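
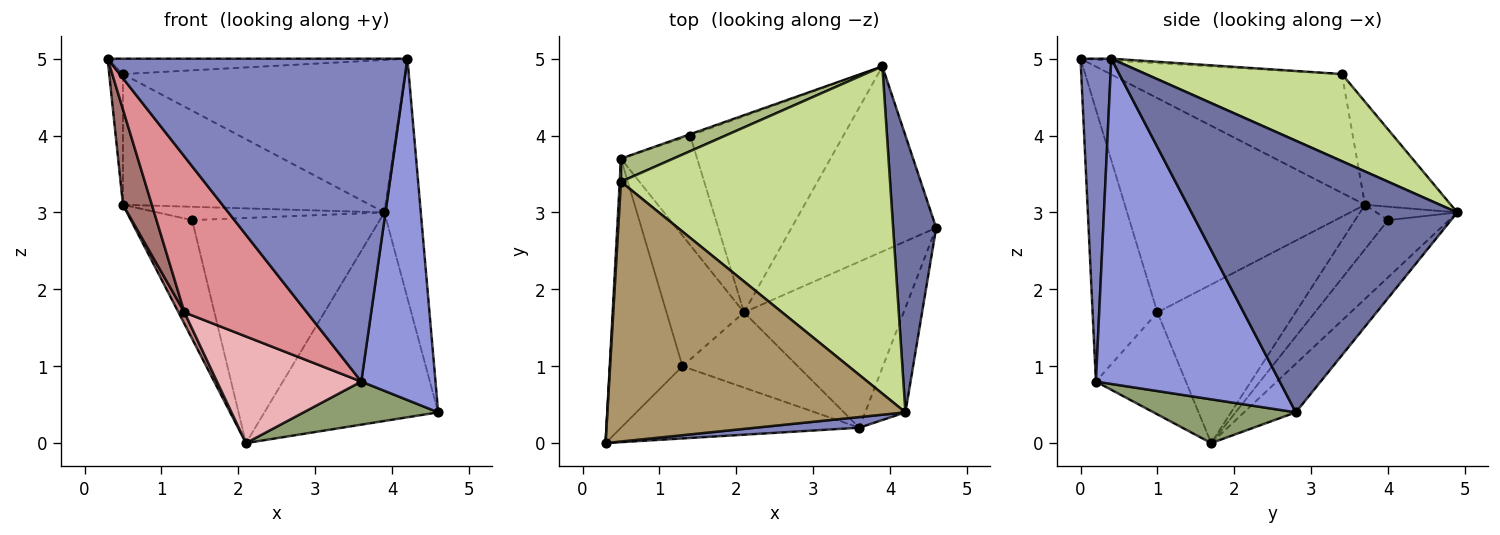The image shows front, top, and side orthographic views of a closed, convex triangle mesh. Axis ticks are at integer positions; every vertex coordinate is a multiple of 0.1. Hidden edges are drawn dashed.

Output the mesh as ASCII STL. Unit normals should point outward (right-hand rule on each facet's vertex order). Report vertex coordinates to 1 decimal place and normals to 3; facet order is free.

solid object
 facet normal 0.979 0.134 0.155
  outer loop
   vertex 4.2 0.4 5.0
   vertex 4.6 2.8 0.4
   vertex 3.9 4.9 3.0
  endloop
 endfacet
 facet normal 0.102 -0.994 0.033
  outer loop
   vertex 3.6 0.2 0.8
   vertex 4.2 0.4 5.0
   vertex 0.3 0.0 5.0
  endloop
 endfacet
 facet normal 0.921 -0.372 -0.114
  outer loop
   vertex 3.6 0.2 0.8
   vertex 4.6 2.8 0.4
   vertex 4.2 0.4 5.0
  endloop
 endfacet
 facet normal -0.217 0.730 -0.648
  outer loop
   vertex 2.1 1.7 0.0
   vertex 3.9 4.9 3.0
   vertex 4.6 2.8 0.4
  endloop
 endfacet
 facet normal 0.256 -0.243 -0.936
  outer loop
   vertex 2.1 1.7 0.0
   vertex 4.6 2.8 0.4
   vertex 3.6 0.2 0.8
  endloop
 endfacet
 facet normal -0.324 0.932 0.164
  outer loop
   vertex 0.5 3.4 4.8
   vertex 3.9 4.9 3.0
   vertex 0.5 3.7 3.1
  endloop
 endfacet
 facet normal 0.282 0.405 0.870
  outer loop
   vertex 0.5 3.4 4.8
   vertex 4.2 0.4 5.0
   vertex 3.9 4.9 3.0
  endloop
 endfacet
 facet normal -0.998 0.059 0.010
  outer loop
   vertex 0.5 3.4 4.8
   vertex 0.5 3.7 3.1
   vertex 0.3 0.0 5.0
  endloop
 endfacet
 facet normal -0.006 0.059 0.998
  outer loop
   vertex 0.5 3.4 4.8
   vertex 0.3 0.0 5.0
   vertex 4.2 0.4 5.0
  endloop
 endfacet
 facet normal -0.334 0.938 -0.095
  outer loop
   vertex 1.4 4.0 2.9
   vertex 0.5 3.7 3.1
   vertex 3.9 4.9 3.0
  endloop
 endfacet
 facet normal -0.238 0.732 -0.638
  outer loop
   vertex 1.4 4.0 2.9
   vertex 3.9 4.9 3.0
   vertex 2.1 1.7 0.0
  endloop
 endfacet
 facet normal -0.368 0.683 -0.631
  outer loop
   vertex 1.4 4.0 2.9
   vertex 2.1 1.7 0.0
   vertex 0.5 3.7 3.1
  endloop
 endfacet
 facet normal -0.941 -0.113 -0.319
  outer loop
   vertex 1.3 1.0 1.7
   vertex 0.3 0.0 5.0
   vertex 0.5 3.7 3.1
  endloop
 endfacet
 facet normal -0.898 -0.039 -0.438
  outer loop
   vertex 1.3 1.0 1.7
   vertex 0.5 3.7 3.1
   vertex 2.1 1.7 0.0
  endloop
 endfacet
 facet normal -0.433 -0.818 -0.379
  outer loop
   vertex 1.3 1.0 1.7
   vertex 3.6 0.2 0.8
   vertex 0.3 0.0 5.0
  endloop
 endfacet
 facet normal -0.454 -0.728 -0.514
  outer loop
   vertex 1.3 1.0 1.7
   vertex 2.1 1.7 0.0
   vertex 3.6 0.2 0.8
  endloop
 endfacet
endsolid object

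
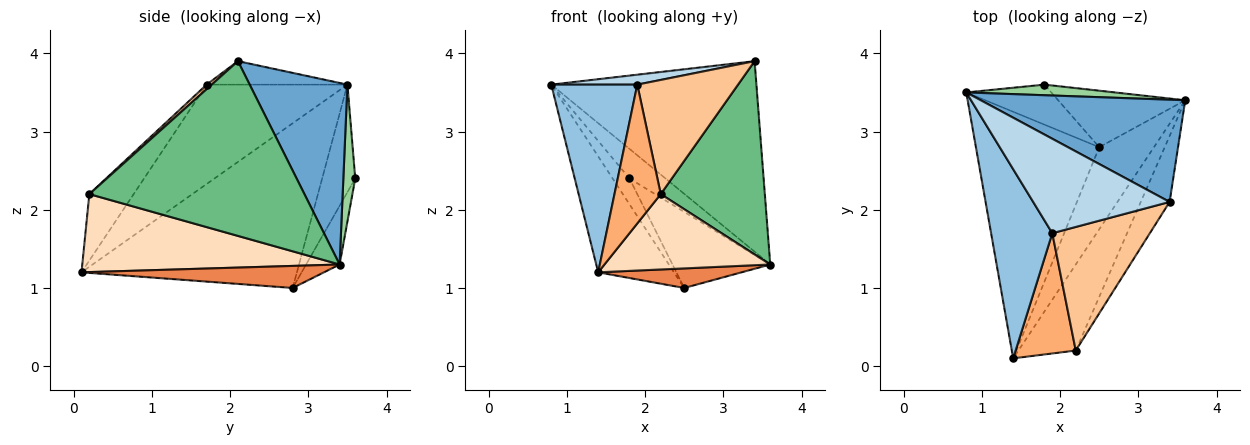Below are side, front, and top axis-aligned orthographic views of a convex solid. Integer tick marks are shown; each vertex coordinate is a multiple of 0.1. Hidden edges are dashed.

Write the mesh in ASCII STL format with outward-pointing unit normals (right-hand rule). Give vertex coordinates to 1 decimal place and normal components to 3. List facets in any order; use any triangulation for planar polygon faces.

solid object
 facet normal 0.387 0.812 0.436
  outer loop
   vertex 3.4 2.1 3.9
   vertex 3.6 3.4 1.3
   vertex 0.8 3.5 3.6
  endloop
 endfacet
 facet normal -0.755 -0.462 0.465
  outer loop
   vertex 1.9 1.7 3.6
   vertex 0.8 3.5 3.6
   vertex 1.4 0.1 1.2
  endloop
 endfacet
 facet normal -0.169 -0.103 0.980
  outer loop
   vertex 1.9 1.7 3.6
   vertex 3.4 2.1 3.9
   vertex 0.8 3.5 3.6
  endloop
 endfacet
 facet normal -0.771 0.271 -0.577
  outer loop
   vertex 2.5 2.8 1.0
   vertex 1.4 0.1 1.2
   vertex 0.8 3.5 3.6
  endloop
 endfacet
 facet normal 0.365 -0.216 -0.906
  outer loop
   vertex 2.5 2.8 1.0
   vertex 3.6 3.4 1.3
   vertex 1.4 0.1 1.2
  endloop
 endfacet
 facet normal -0.586 -0.612 0.530
  outer loop
   vertex 2.2 0.2 2.2
   vertex 1.9 1.7 3.6
   vertex 1.4 0.1 1.2
  endloop
 endfacet
 facet normal 0.034 -0.678 0.734
  outer loop
   vertex 2.2 0.2 2.2
   vertex 3.4 2.1 3.9
   vertex 1.9 1.7 3.6
  endloop
 endfacet
 facet normal 0.715 -0.461 -0.526
  outer loop
   vertex 2.2 0.2 2.2
   vertex 1.4 0.1 1.2
   vertex 3.6 3.4 1.3
  endloop
 endfacet
 facet normal 0.890 -0.431 -0.147
  outer loop
   vertex 2.2 0.2 2.2
   vertex 3.6 3.4 1.3
   vertex 3.4 2.1 3.9
  endloop
 endfacet
 facet normal 0.297 0.899 0.322
  outer loop
   vertex 1.8 3.6 2.4
   vertex 0.8 3.5 3.6
   vertex 3.6 3.4 1.3
  endloop
 endfacet
 facet normal -0.728 0.371 -0.576
  outer loop
   vertex 1.8 3.6 2.4
   vertex 2.5 2.8 1.0
   vertex 0.8 3.5 3.6
  endloop
 endfacet
 facet normal -0.265 0.774 -0.575
  outer loop
   vertex 1.8 3.6 2.4
   vertex 3.6 3.4 1.3
   vertex 2.5 2.8 1.0
  endloop
 endfacet
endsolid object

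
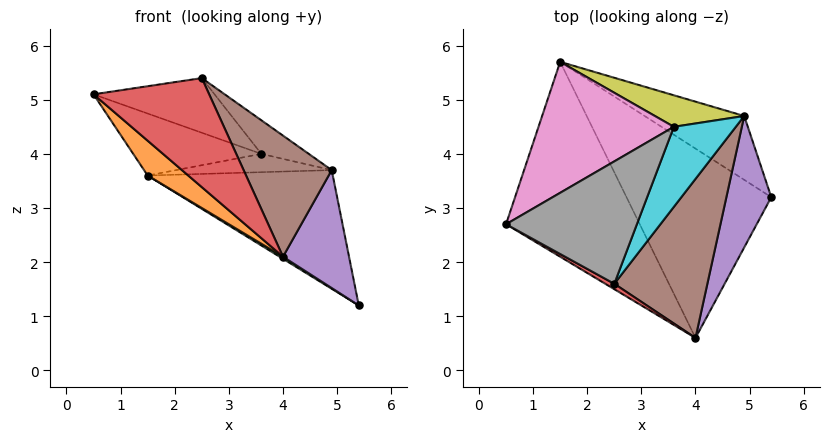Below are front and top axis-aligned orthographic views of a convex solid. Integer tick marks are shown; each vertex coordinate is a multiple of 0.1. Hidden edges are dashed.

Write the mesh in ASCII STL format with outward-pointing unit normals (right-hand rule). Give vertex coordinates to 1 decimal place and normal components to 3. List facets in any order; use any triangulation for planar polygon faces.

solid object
 facet normal 0.263 0.850 -0.457
  outer loop
   vertex 4.9 4.7 3.7
   vertex 5.4 3.2 1.2
   vertex 1.5 5.7 3.6
  endloop
 endfacet
 facet normal -0.688 -0.127 -0.714
  outer loop
   vertex 4.0 0.6 2.1
   vertex 0.5 2.7 5.1
   vertex 1.5 5.7 3.6
  endloop
 endfacet
 facet normal -0.528 -0.009 -0.849
  outer loop
   vertex 4.0 0.6 2.1
   vertex 1.5 5.7 3.6
   vertex 5.4 3.2 1.2
  endloop
 endfacet
 facet normal -0.486 -0.873 0.043
  outer loop
   vertex 4.0 0.6 2.1
   vertex 2.5 1.6 5.4
   vertex 0.5 2.7 5.1
  endloop
 endfacet
 facet normal 0.864 -0.336 0.374
  outer loop
   vertex 4.0 0.6 2.1
   vertex 5.4 3.2 1.2
   vertex 4.9 4.7 3.7
  endloop
 endfacet
 facet normal 0.803 -0.361 0.474
  outer loop
   vertex 4.0 0.6 2.1
   vertex 4.9 4.7 3.7
   vertex 2.5 1.6 5.4
  endloop
 endfacet
 facet normal 0.072 0.427 0.902
  outer loop
   vertex 3.6 4.5 4.0
   vertex 1.5 5.7 3.6
   vertex 0.5 2.7 5.1
  endloop
 endfacet
 facet normal 0.087 0.406 0.910
  outer loop
   vertex 3.6 4.5 4.0
   vertex 0.5 2.7 5.1
   vertex 2.5 1.6 5.4
  endloop
 endfacet
 facet normal 0.121 0.499 0.858
  outer loop
   vertex 3.6 4.5 4.0
   vertex 4.9 4.7 3.7
   vertex 1.5 5.7 3.6
  endloop
 endfacet
 facet normal 0.151 0.383 0.911
  outer loop
   vertex 3.6 4.5 4.0
   vertex 2.5 1.6 5.4
   vertex 4.9 4.7 3.7
  endloop
 endfacet
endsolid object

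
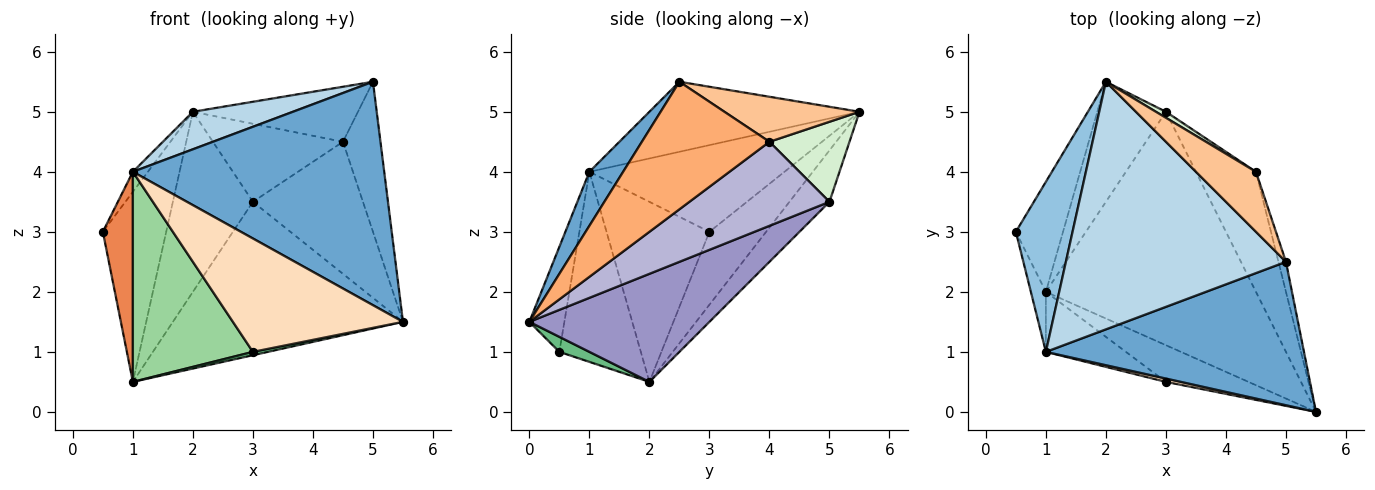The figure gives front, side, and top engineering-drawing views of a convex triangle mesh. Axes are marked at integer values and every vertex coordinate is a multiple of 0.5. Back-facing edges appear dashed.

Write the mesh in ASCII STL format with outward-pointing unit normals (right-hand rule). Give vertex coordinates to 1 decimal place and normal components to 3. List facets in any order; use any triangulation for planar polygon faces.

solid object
 facet normal 0.112 -0.836 0.537
  outer loop
   vertex 1.0 1.0 4.0
   vertex 5.5 0.0 1.5
   vertex 5.0 2.5 5.5
  endloop
 endfacet
 facet normal -0.835 0.064 0.546
  outer loop
   vertex 1.0 1.0 4.0
   vertex 2.0 5.5 5.0
   vertex 0.5 3.0 3.0
  endloop
 endfacet
 facet normal -0.300 -0.143 0.943
  outer loop
   vertex 1.0 1.0 4.0
   vertex 5.0 2.5 5.5
   vertex 2.0 5.5 5.0
  endloop
 endfacet
 facet normal -0.612 0.684 -0.396
  outer loop
   vertex 1.0 2.0 0.5
   vertex 0.5 3.0 3.0
   vertex 2.0 5.5 5.0
  endloop
 endfacet
 facet normal -0.957 -0.279 -0.080
  outer loop
   vertex 1.0 2.0 0.5
   vertex 1.0 1.0 4.0
   vertex 0.5 3.0 3.0
  endloop
 endfacet
 facet normal 0.958 0.282 -0.056
  outer loop
   vertex 4.5 4.0 4.5
   vertex 5.0 2.5 5.5
   vertex 5.5 0.0 1.5
  endloop
 endfacet
 facet normal 0.484 0.591 0.645
  outer loop
   vertex 4.5 4.0 4.5
   vertex 2.0 5.5 5.0
   vertex 5.0 2.5 5.5
  endloop
 endfacet
 facet normal -0.202 -0.979 0.029
  outer loop
   vertex 3.0 0.5 1.0
   vertex 5.5 0.0 1.5
   vertex 1.0 1.0 4.0
  endloop
 endfacet
 facet normal 0.178 -0.089 -0.980
  outer loop
   vertex 3.0 0.5 1.0
   vertex 1.0 2.0 0.5
   vertex 5.5 0.0 1.5
  endloop
 endfacet
 facet normal -0.546 -0.805 -0.230
  outer loop
   vertex 3.0 0.5 1.0
   vertex 1.0 1.0 4.0
   vertex 1.0 2.0 0.5
  endloop
 endfacet
 facet normal -0.384 0.768 -0.512
  outer loop
   vertex 3.0 5.0 3.5
   vertex 1.0 2.0 0.5
   vertex 2.0 5.5 5.0
  endloop
 endfacet
 facet normal 0.523 0.850 0.065
  outer loop
   vertex 3.0 5.0 3.5
   vertex 2.0 5.5 5.0
   vertex 4.5 4.0 4.5
  endloop
 endfacet
 facet normal 0.395 0.505 -0.768
  outer loop
   vertex 3.0 5.0 3.5
   vertex 5.5 0.0 1.5
   vertex 1.0 2.0 0.5
  endloop
 endfacet
 facet normal 0.686 0.539 -0.490
  outer loop
   vertex 3.0 5.0 3.5
   vertex 4.5 4.0 4.5
   vertex 5.5 0.0 1.5
  endloop
 endfacet
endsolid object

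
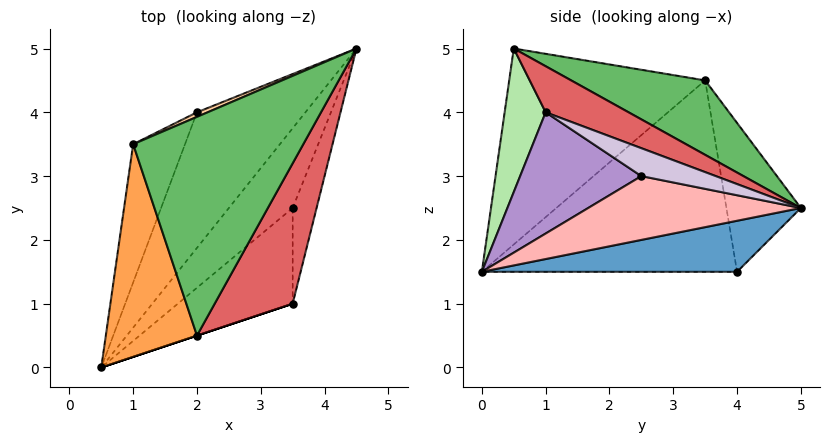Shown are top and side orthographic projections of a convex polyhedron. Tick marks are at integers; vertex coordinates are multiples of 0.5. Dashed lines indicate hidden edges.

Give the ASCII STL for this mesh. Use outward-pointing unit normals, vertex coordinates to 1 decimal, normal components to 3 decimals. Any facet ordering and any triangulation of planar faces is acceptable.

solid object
 facet normal 0.420 -0.158 -0.894
  outer loop
   vertex 2.0 4.0 1.5
   vertex 4.5 5.0 2.5
   vertex 0.5 0.0 1.5
  endloop
 endfacet
 facet normal -0.908 0.340 -0.246
  outer loop
   vertex 1.0 3.5 4.5
   vertex 2.0 4.0 1.5
   vertex 0.5 0.0 1.5
  endloop
 endfacet
 facet normal -0.883 -0.226 0.411
  outer loop
   vertex 1.0 3.5 4.5
   vertex 0.5 0.0 1.5
   vertex 2.0 0.5 5.0
  endloop
 endfacet
 facet normal -0.381 0.924 0.027
  outer loop
   vertex 1.0 3.5 4.5
   vertex 4.5 5.0 2.5
   vertex 2.0 4.0 1.5
  endloop
 endfacet
 facet normal 0.385 0.275 0.881
  outer loop
   vertex 1.0 3.5 4.5
   vertex 2.0 0.5 5.0
   vertex 4.5 5.0 2.5
  endloop
 endfacet
 facet normal 0.316 -0.949 0.000
  outer loop
   vertex 3.5 1.0 4.0
   vertex 2.0 0.5 5.0
   vertex 0.5 0.0 1.5
  endloop
 endfacet
 facet normal 0.499 0.192 0.845
  outer loop
   vertex 3.5 1.0 4.0
   vertex 4.5 5.0 2.5
   vertex 2.0 0.5 5.0
  endloop
 endfacet
 facet normal 0.651 -0.391 -0.651
  outer loop
   vertex 3.5 2.5 3.0
   vertex 0.5 0.0 1.5
   vertex 4.5 5.0 2.5
  endloop
 endfacet
 facet normal 0.660 -0.417 -0.625
  outer loop
   vertex 3.5 2.5 3.0
   vertex 3.5 1.0 4.0
   vertex 0.5 0.0 1.5
  endloop
 endfacet
 facet normal 0.697 -0.398 -0.597
  outer loop
   vertex 3.5 2.5 3.0
   vertex 4.5 5.0 2.5
   vertex 3.5 1.0 4.0
  endloop
 endfacet
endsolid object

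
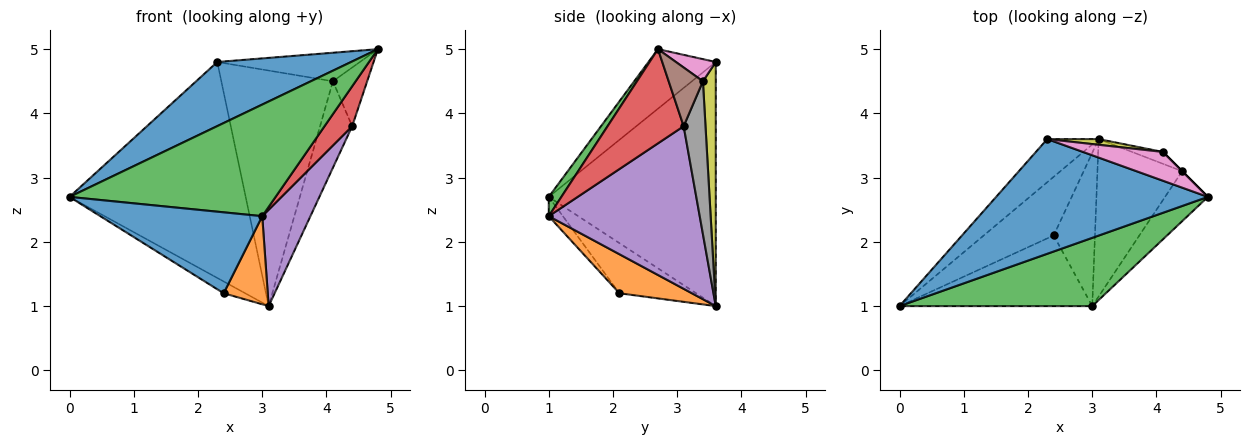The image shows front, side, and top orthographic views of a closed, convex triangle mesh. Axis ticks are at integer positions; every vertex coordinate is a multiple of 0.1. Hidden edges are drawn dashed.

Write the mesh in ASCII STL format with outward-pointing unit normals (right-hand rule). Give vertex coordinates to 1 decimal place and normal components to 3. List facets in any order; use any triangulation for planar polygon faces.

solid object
 facet normal -0.238 -0.474 0.848
  outer loop
   vertex 2.3 3.6 4.8
   vertex 0.0 1.0 2.7
   vertex 4.8 2.7 5.0
  endloop
 endfacet
 facet normal -0.681 0.718 -0.143
  outer loop
   vertex 2.3 3.6 4.8
   vertex 3.1 3.6 1.0
   vertex 0.0 1.0 2.7
  endloop
 endfacet
 facet normal 0.052 -0.852 0.521
  outer loop
   vertex 3.0 1.0 2.4
   vertex 4.8 2.7 5.0
   vertex 0.0 1.0 2.7
  endloop
 endfacet
 facet normal 0.864 -0.314 -0.393
  outer loop
   vertex 3.0 1.0 2.4
   vertex 4.4 3.1 3.8
   vertex 4.8 2.7 5.0
  endloop
 endfacet
 facet normal 0.853 -0.272 -0.445
  outer loop
   vertex 3.0 1.0 2.4
   vertex 3.1 3.6 1.0
   vertex 4.4 3.1 3.8
  endloop
 endfacet
 facet normal 0.707 0.707 0.000
  outer loop
   vertex 4.1 3.4 4.5
   vertex 4.8 2.7 5.0
   vertex 4.4 3.1 3.8
  endloop
 endfacet
 facet normal 0.193 0.691 0.697
  outer loop
   vertex 4.1 3.4 4.5
   vertex 2.3 3.6 4.8
   vertex 4.8 2.7 5.0
  endloop
 endfacet
 facet normal 0.559 0.822 -0.113
  outer loop
   vertex 4.1 3.4 4.5
   vertex 4.4 3.1 3.8
   vertex 3.1 3.6 1.0
  endloop
 endfacet
 facet normal 0.114 0.993 0.024
  outer loop
   vertex 4.1 3.4 4.5
   vertex 3.1 3.6 1.0
   vertex 2.3 3.6 4.8
  endloop
 endfacet
 facet normal -0.575 0.162 -0.802
  outer loop
   vertex 2.4 2.1 1.2
   vertex 0.0 1.0 2.7
   vertex 3.1 3.6 1.0
  endloop
 endfacet
 facet normal -0.066 -0.752 -0.656
  outer loop
   vertex 2.4 2.1 1.2
   vertex 3.0 1.0 2.4
   vertex 0.0 1.0 2.7
  endloop
 endfacet
 facet normal 0.634 -0.385 -0.670
  outer loop
   vertex 2.4 2.1 1.2
   vertex 3.1 3.6 1.0
   vertex 3.0 1.0 2.4
  endloop
 endfacet
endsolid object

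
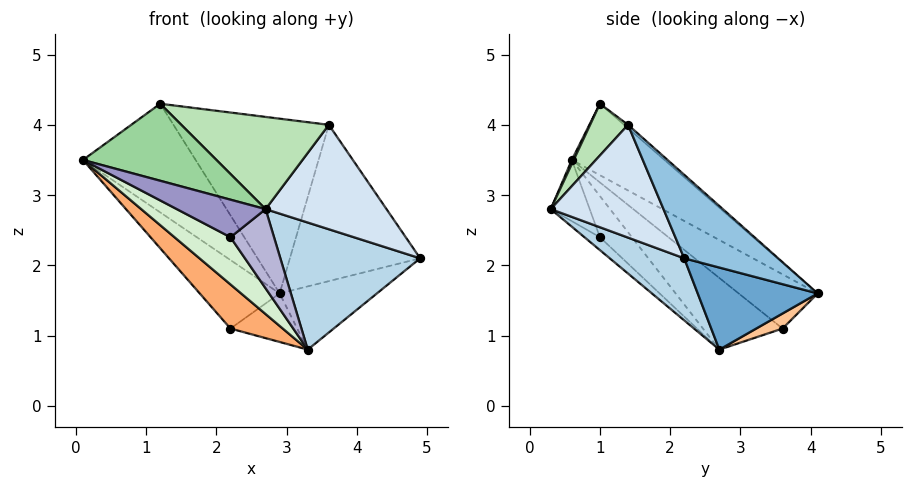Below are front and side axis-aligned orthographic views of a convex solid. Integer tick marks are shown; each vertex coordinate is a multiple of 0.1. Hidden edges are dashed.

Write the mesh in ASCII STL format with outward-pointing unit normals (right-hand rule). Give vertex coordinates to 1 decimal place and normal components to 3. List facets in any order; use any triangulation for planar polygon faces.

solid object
 facet normal 0.632 0.513 -0.581
  outer loop
   vertex 3.3 2.7 0.8
   vertex 2.9 4.1 1.6
   vertex 4.9 2.2 2.1
  endloop
 endfacet
 facet normal 0.470 0.651 0.596
  outer loop
   vertex 3.6 1.4 4.0
   vertex 4.9 2.2 2.1
   vertex 2.9 4.1 1.6
  endloop
 endfacet
 facet normal 0.346 -0.650 -0.676
  outer loop
   vertex 2.7 0.3 2.8
   vertex 3.3 2.7 0.8
   vertex 4.9 2.2 2.1
  endloop
 endfacet
 facet normal 0.674 -0.722 0.157
  outer loop
   vertex 2.7 0.3 2.8
   vertex 4.9 2.2 2.1
   vertex 3.6 1.4 4.0
  endloop
 endfacet
 facet normal -0.678 0.686 0.264
  outer loop
   vertex 2.2 3.6 1.1
   vertex 0.1 0.6 3.5
   vertex 2.9 4.1 1.6
  endloop
 endfacet
 facet normal -0.482 -0.316 -0.817
  outer loop
   vertex 2.2 3.6 1.1
   vertex 3.3 2.7 0.8
   vertex 0.1 0.6 3.5
  endloop
 endfacet
 facet normal 0.209 0.530 -0.822
  outer loop
   vertex 2.2 3.6 1.1
   vertex 2.9 4.1 1.6
   vertex 3.3 2.7 0.8
  endloop
 endfacet
 facet normal -0.571 0.694 0.438
  outer loop
   vertex 1.2 1.0 4.3
   vertex 2.9 4.1 1.6
   vertex 0.1 0.6 3.5
  endloop
 endfacet
 facet normal -0.017 0.662 0.749
  outer loop
   vertex 1.2 1.0 4.3
   vertex 3.6 1.4 4.0
   vertex 2.9 4.1 1.6
  endloop
 endfacet
 facet normal 0.013 -0.901 0.433
  outer loop
   vertex 1.2 1.0 4.3
   vertex 0.1 0.6 3.5
   vertex 2.7 0.3 2.8
  endloop
 endfacet
 facet normal 0.204 -0.793 0.574
  outer loop
   vertex 1.2 1.0 4.3
   vertex 2.7 0.3 2.8
   vertex 3.6 1.4 4.0
  endloop
 endfacet
 facet normal -0.308 -0.539 -0.784
  outer loop
   vertex 2.2 1.0 2.4
   vertex 0.1 0.6 3.5
   vertex 3.3 2.7 0.8
  endloop
 endfacet
 facet normal -0.270 -0.616 -0.740
  outer loop
   vertex 2.2 1.0 2.4
   vertex 2.7 0.3 2.8
   vertex 0.1 0.6 3.5
  endloop
 endfacet
 facet normal -0.211 -0.594 -0.776
  outer loop
   vertex 2.2 1.0 2.4
   vertex 3.3 2.7 0.8
   vertex 2.7 0.3 2.8
  endloop
 endfacet
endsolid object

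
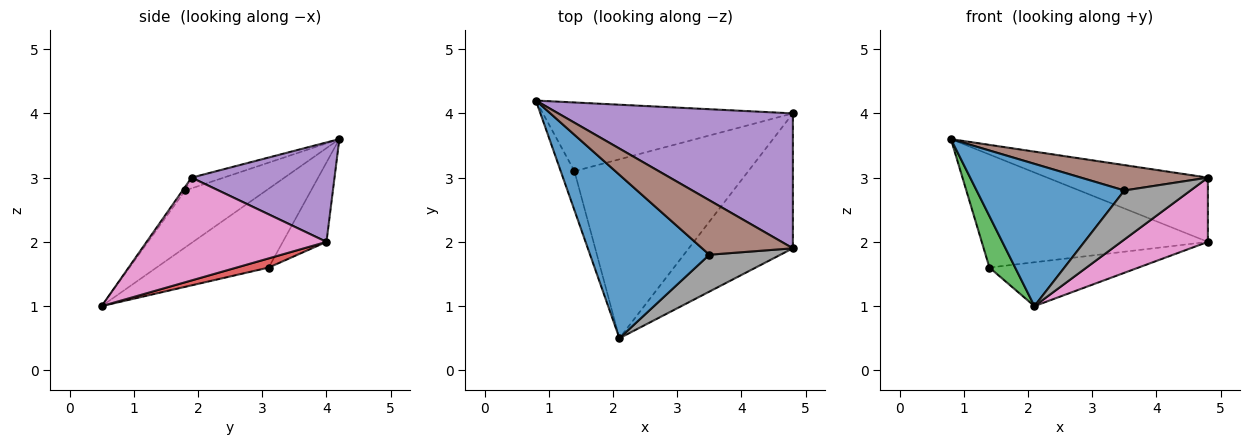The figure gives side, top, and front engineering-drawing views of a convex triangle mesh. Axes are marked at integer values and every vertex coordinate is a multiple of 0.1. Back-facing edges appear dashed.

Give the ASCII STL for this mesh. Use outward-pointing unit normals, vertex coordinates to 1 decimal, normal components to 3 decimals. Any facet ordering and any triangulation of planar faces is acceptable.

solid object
 facet normal -0.339 -0.618 0.710
  outer loop
   vertex 3.5 1.8 2.8
   vertex 0.8 4.2 3.6
   vertex 2.1 0.5 1.0
  endloop
 endfacet
 facet normal -0.163 0.843 -0.513
  outer loop
   vertex 1.4 3.1 1.6
   vertex 0.8 4.2 3.6
   vertex 4.8 4.0 2.0
  endloop
 endfacet
 facet normal -0.961 -0.220 -0.167
  outer loop
   vertex 1.4 3.1 1.6
   vertex 2.1 0.5 1.0
   vertex 0.8 4.2 3.6
  endloop
 endfacet
 facet normal 0.051 0.238 -0.970
  outer loop
   vertex 1.4 3.1 1.6
   vertex 4.8 4.0 2.0
   vertex 2.1 0.5 1.0
  endloop
 endfacet
 facet normal 0.357 0.402 0.843
  outer loop
   vertex 4.8 1.9 3.0
   vertex 4.8 4.0 2.0
   vertex 0.8 4.2 3.6
  endloop
 endfacet
 facet normal -0.106 -0.420 0.901
  outer loop
   vertex 4.8 1.9 3.0
   vertex 0.8 4.2 3.6
   vertex 3.5 1.8 2.8
  endloop
 endfacet
 facet normal 0.666 -0.321 -0.674
  outer loop
   vertex 4.8 1.9 3.0
   vertex 2.1 0.5 1.0
   vertex 4.8 4.0 2.0
  endloop
 endfacet
 facet normal -0.031 -0.799 0.601
  outer loop
   vertex 4.8 1.9 3.0
   vertex 3.5 1.8 2.8
   vertex 2.1 0.5 1.0
  endloop
 endfacet
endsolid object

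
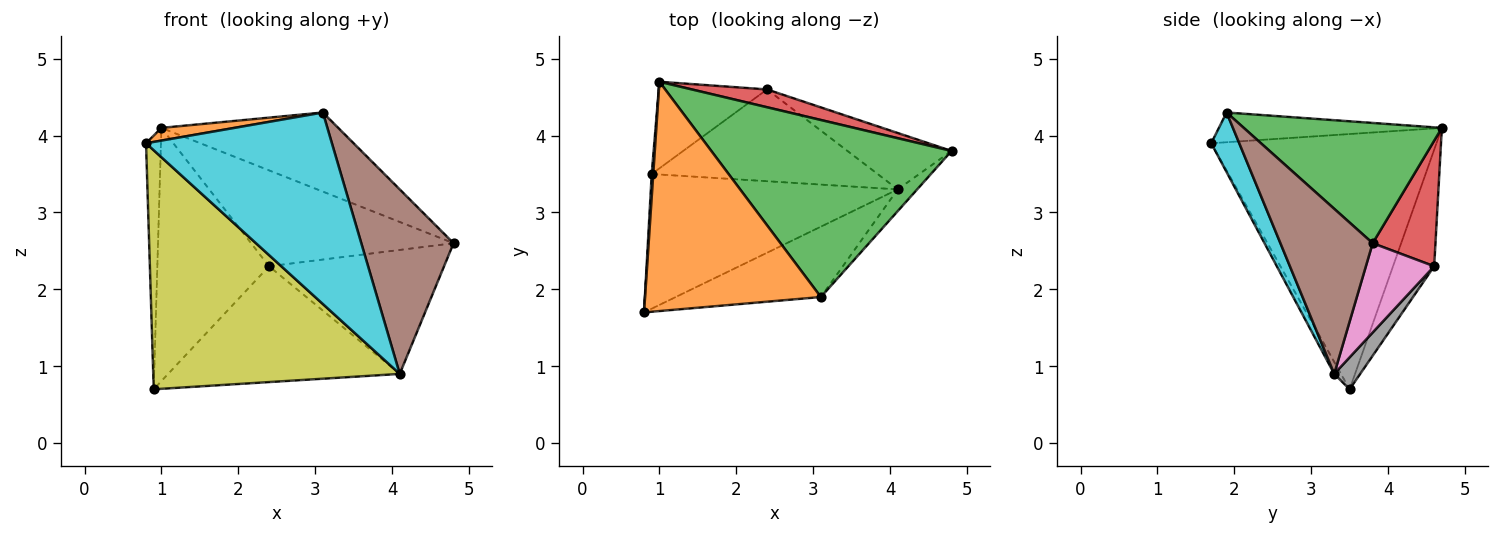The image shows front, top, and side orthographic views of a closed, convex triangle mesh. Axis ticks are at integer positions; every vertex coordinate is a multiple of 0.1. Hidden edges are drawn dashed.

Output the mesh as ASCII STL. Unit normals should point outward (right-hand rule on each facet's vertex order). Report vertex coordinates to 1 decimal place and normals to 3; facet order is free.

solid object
 facet normal -0.998 0.066 0.006
  outer loop
   vertex 0.9 3.5 0.7
   vertex 0.8 1.7 3.9
   vertex 1.0 4.7 4.1
  endloop
 endfacet
 facet normal -0.166 -0.055 0.985
  outer loop
   vertex 3.1 1.9 4.3
   vertex 1.0 4.7 4.1
   vertex 0.8 1.7 3.9
  endloop
 endfacet
 facet normal 0.416 0.371 0.830
  outer loop
   vertex 3.1 1.9 4.3
   vertex 4.8 3.8 2.6
   vertex 1.0 4.7 4.1
  endloop
 endfacet
 facet normal 0.292 0.940 0.175
  outer loop
   vertex 2.4 4.6 2.3
   vertex 1.0 4.7 4.1
   vertex 4.8 3.8 2.6
  endloop
 endfacet
 facet normal -0.329 0.893 -0.306
  outer loop
   vertex 2.4 4.6 2.3
   vertex 0.9 3.5 0.7
   vertex 1.0 4.7 4.1
  endloop
 endfacet
 facet normal 0.705 -0.705 -0.083
  outer loop
   vertex 4.1 3.3 0.9
   vertex 4.8 3.8 2.6
   vertex 3.1 1.9 4.3
  endloop
 endfacet
 facet normal 0.335 0.858 -0.390
  outer loop
   vertex 4.1 3.3 0.9
   vertex 2.4 4.6 2.3
   vertex 4.8 3.8 2.6
  endloop
 endfacet
 facet normal 0.087 0.781 -0.619
  outer loop
   vertex 4.1 3.3 0.9
   vertex 0.9 3.5 0.7
   vertex 2.4 4.6 2.3
  endloop
 endfacet
 facet normal -0.024 -0.871 -0.491
  outer loop
   vertex 4.1 3.3 0.9
   vertex 0.8 1.7 3.9
   vertex 0.9 3.5 0.7
  endloop
 endfacet
 facet normal 0.140 -0.929 -0.341
  outer loop
   vertex 4.1 3.3 0.9
   vertex 3.1 1.9 4.3
   vertex 0.8 1.7 3.9
  endloop
 endfacet
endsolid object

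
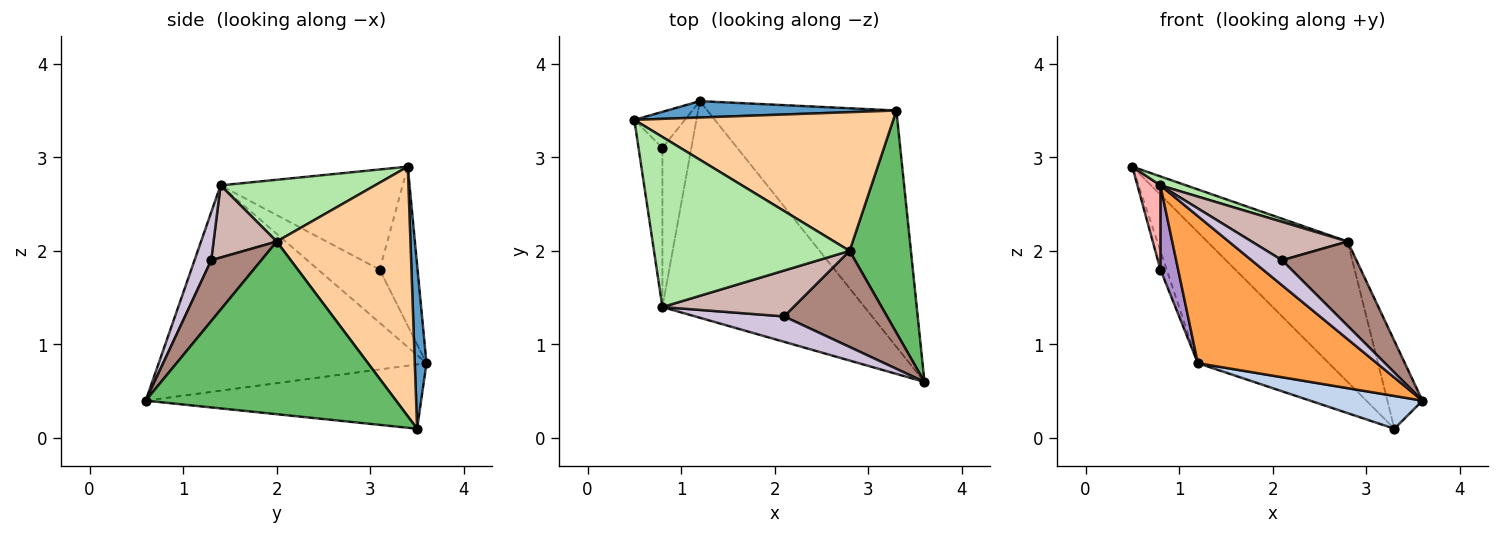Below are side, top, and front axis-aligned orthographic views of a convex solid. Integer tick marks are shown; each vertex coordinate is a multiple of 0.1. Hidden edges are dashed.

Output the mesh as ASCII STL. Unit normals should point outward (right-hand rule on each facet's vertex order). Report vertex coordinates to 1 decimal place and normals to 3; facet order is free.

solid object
 facet normal 0.088 0.988 0.124
  outer loop
   vertex 1.2 3.6 0.8
   vertex 0.5 3.4 2.9
   vertex 3.3 3.5 0.1
  endloop
 endfacet
 facet normal -0.319 -0.130 -0.939
  outer loop
   vertex 1.2 3.6 0.8
   vertex 3.3 3.5 0.1
   vertex 3.6 0.6 0.4
  endloop
 endfacet
 facet normal -0.643 -0.430 -0.633
  outer loop
   vertex 0.8 1.4 2.7
   vertex 1.2 3.6 0.8
   vertex 3.6 0.6 0.4
  endloop
 endfacet
 facet normal 0.561 0.589 0.582
  outer loop
   vertex 2.8 2.0 2.1
   vertex 3.3 3.5 0.1
   vertex 0.5 3.4 2.9
  endloop
 endfacet
 facet normal 0.934 0.131 0.332
  outer loop
   vertex 2.8 2.0 2.1
   vertex 3.6 0.6 0.4
   vertex 3.3 3.5 0.1
  endloop
 endfacet
 facet normal 0.301 -0.050 0.952
  outer loop
   vertex 2.8 2.0 2.1
   vertex 0.5 3.4 2.9
   vertex 0.8 1.4 2.7
  endloop
 endfacet
 facet normal -0.942 0.155 -0.299
  outer loop
   vertex 0.8 3.1 1.8
   vertex 0.5 3.4 2.9
   vertex 1.2 3.6 0.8
  endloop
 endfacet
 facet normal -0.966 -0.122 -0.230
  outer loop
   vertex 0.8 3.1 1.8
   vertex 0.8 1.4 2.7
   vertex 0.5 3.4 2.9
  endloop
 endfacet
 facet normal -0.852 -0.245 -0.463
  outer loop
   vertex 0.8 3.1 1.8
   vertex 1.2 3.6 0.8
   vertex 0.8 1.4 2.7
  endloop
 endfacet
 facet normal 0.358 -0.656 0.664
  outer loop
   vertex 2.1 1.3 1.9
   vertex 0.8 1.4 2.7
   vertex 3.6 0.6 0.4
  endloop
 endfacet
 facet normal 0.406 -0.602 0.687
  outer loop
   vertex 2.1 1.3 1.9
   vertex 3.6 0.6 0.4
   vertex 2.8 2.0 2.1
  endloop
 endfacet
 facet normal 0.389 -0.591 0.706
  outer loop
   vertex 2.1 1.3 1.9
   vertex 2.8 2.0 2.1
   vertex 0.8 1.4 2.7
  endloop
 endfacet
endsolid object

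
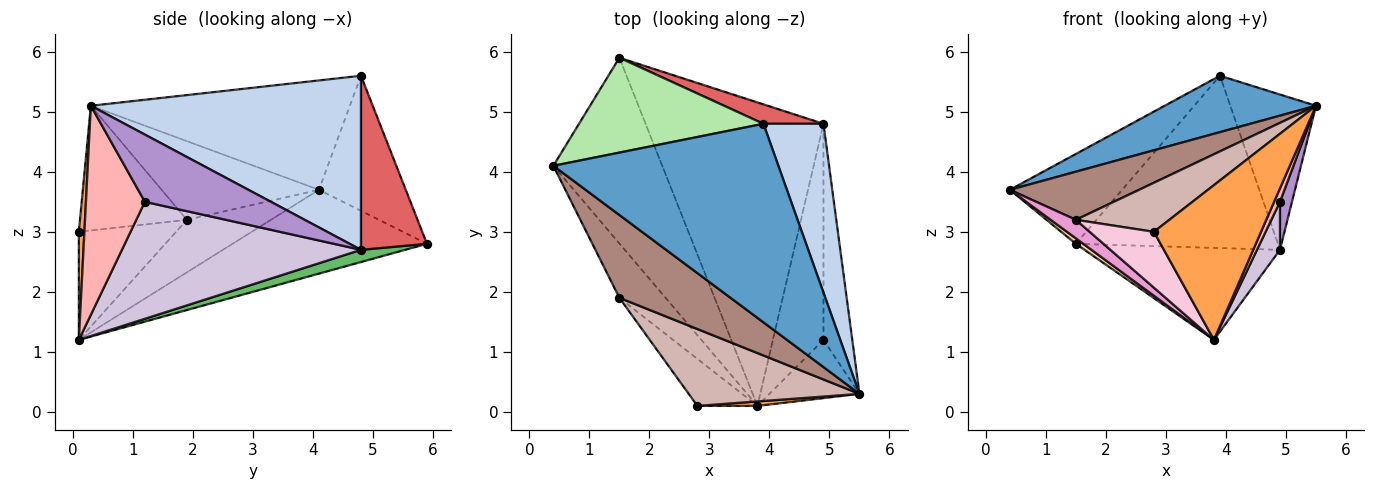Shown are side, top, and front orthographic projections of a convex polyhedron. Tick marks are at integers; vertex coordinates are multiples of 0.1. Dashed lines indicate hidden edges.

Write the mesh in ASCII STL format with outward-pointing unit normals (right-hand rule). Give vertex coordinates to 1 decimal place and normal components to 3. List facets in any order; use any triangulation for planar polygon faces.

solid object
 facet normal -0.424 -0.247 0.871
  outer loop
   vertex 3.9 4.8 5.6
   vertex 0.4 4.1 3.7
   vertex 5.5 0.3 5.1
  endloop
 endfacet
 facet normal 0.906 0.287 0.312
  outer loop
   vertex 4.9 4.8 2.7
   vertex 3.9 4.8 5.6
   vertex 5.5 0.3 5.1
  endloop
 endfacet
 facet normal 0.052 -0.998 0.029
  outer loop
   vertex 2.8 0.1 3.0
   vertex 3.8 0.1 1.2
   vertex 5.5 0.3 5.1
  endloop
 endfacet
 facet normal -0.610 -0.023 -0.792
  outer loop
   vertex 1.5 5.9 2.8
   vertex 3.8 0.1 1.2
   vertex 0.4 4.1 3.7
  endloop
 endfacet
 facet normal 0.066 0.289 -0.955
  outer loop
   vertex 1.5 5.9 2.8
   vertex 4.9 4.8 2.7
   vertex 3.8 0.1 1.2
  endloop
 endfacet
 facet normal -0.469 0.607 0.641
  outer loop
   vertex 1.5 5.9 2.8
   vertex 0.4 4.1 3.7
   vertex 3.9 4.8 5.6
  endloop
 endfacet
 facet normal 0.309 0.945 0.107
  outer loop
   vertex 1.5 5.9 2.8
   vertex 3.9 4.8 5.6
   vertex 4.9 4.8 2.7
  endloop
 endfacet
 facet normal 0.915 -0.091 -0.394
  outer loop
   vertex 4.9 1.2 3.5
   vertex 5.5 0.3 5.1
   vertex 3.8 0.1 1.2
  endloop
 endfacet
 facet normal 0.916 -0.087 -0.392
  outer loop
   vertex 4.9 1.2 3.5
   vertex 4.9 4.8 2.7
   vertex 5.5 0.3 5.1
  endloop
 endfacet
 facet normal 0.914 -0.088 -0.395
  outer loop
   vertex 4.9 1.2 3.5
   vertex 3.8 0.1 1.2
   vertex 4.9 4.8 2.7
  endloop
 endfacet
 facet normal -0.522 -0.429 0.738
  outer loop
   vertex 1.5 1.9 3.2
   vertex 5.5 0.3 5.1
   vertex 0.4 4.1 3.7
  endloop
 endfacet
 facet normal -0.524 -0.458 0.718
  outer loop
   vertex 1.5 1.9 3.2
   vertex 2.8 0.1 3.0
   vertex 5.5 0.3 5.1
  endloop
 endfacet
 facet normal -0.732 -0.220 -0.644
  outer loop
   vertex 1.5 1.9 3.2
   vertex 0.4 4.1 3.7
   vertex 3.8 0.1 1.2
  endloop
 endfacet
 facet normal -0.757 -0.500 -0.421
  outer loop
   vertex 1.5 1.9 3.2
   vertex 3.8 0.1 1.2
   vertex 2.8 0.1 3.0
  endloop
 endfacet
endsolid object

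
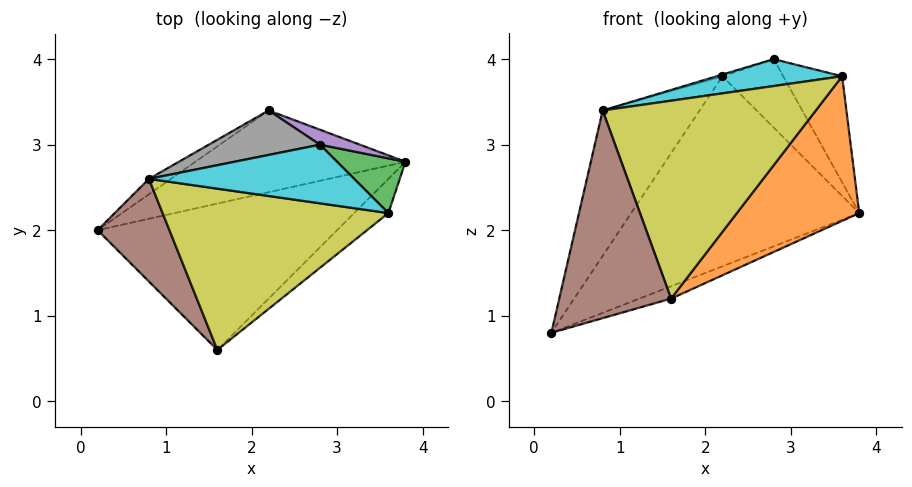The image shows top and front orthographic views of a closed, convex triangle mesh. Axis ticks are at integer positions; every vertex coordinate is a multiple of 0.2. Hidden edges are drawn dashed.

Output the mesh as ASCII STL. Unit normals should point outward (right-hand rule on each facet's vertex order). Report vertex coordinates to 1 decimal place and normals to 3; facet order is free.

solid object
 facet normal 0.346 0.079 -0.935
  outer loop
   vertex 1.6 0.6 1.2
   vertex 0.2 2.0 0.8
   vertex 3.8 2.8 2.2
  endloop
 endfacet
 facet normal 0.733 -0.662 -0.157
  outer loop
   vertex 3.6 2.2 3.8
   vertex 1.6 0.6 1.2
   vertex 3.8 2.8 2.2
  endloop
 endfacet
 facet normal 0.708 0.627 0.324
  outer loop
   vertex 3.6 2.2 3.8
   vertex 3.8 2.8 2.2
   vertex 2.8 3.0 4.0
  endloop
 endfacet
 facet normal -0.050 0.917 -0.395
  outer loop
   vertex 2.2 3.4 3.8
   vertex 3.8 2.8 2.2
   vertex 0.2 2.0 0.8
  endloop
 endfacet
 facet normal 0.502 0.845 0.185
  outer loop
   vertex 2.2 3.4 3.8
   vertex 2.8 3.0 4.0
   vertex 3.8 2.8 2.2
  endloop
 endfacet
 facet normal -0.715 -0.627 0.310
  outer loop
   vertex 0.8 2.6 3.4
   vertex 0.2 2.0 0.8
   vertex 1.6 0.6 1.2
  endloop
 endfacet
 facet normal -0.474 0.876 -0.093
  outer loop
   vertex 0.8 2.6 3.4
   vertex 2.2 3.4 3.8
   vertex 0.2 2.0 0.8
  endloop
 endfacet
 facet normal -0.294 0.037 0.955
  outer loop
   vertex 0.8 2.6 3.4
   vertex 2.8 3.0 4.0
   vertex 2.2 3.4 3.8
  endloop
 endfacet
 facet normal -0.197 -0.760 0.619
  outer loop
   vertex 0.8 2.6 3.4
   vertex 1.6 0.6 1.2
   vertex 3.6 2.2 3.8
  endloop
 endfacet
 facet normal -0.186 -0.409 0.893
  outer loop
   vertex 0.8 2.6 3.4
   vertex 3.6 2.2 3.8
   vertex 2.8 3.0 4.0
  endloop
 endfacet
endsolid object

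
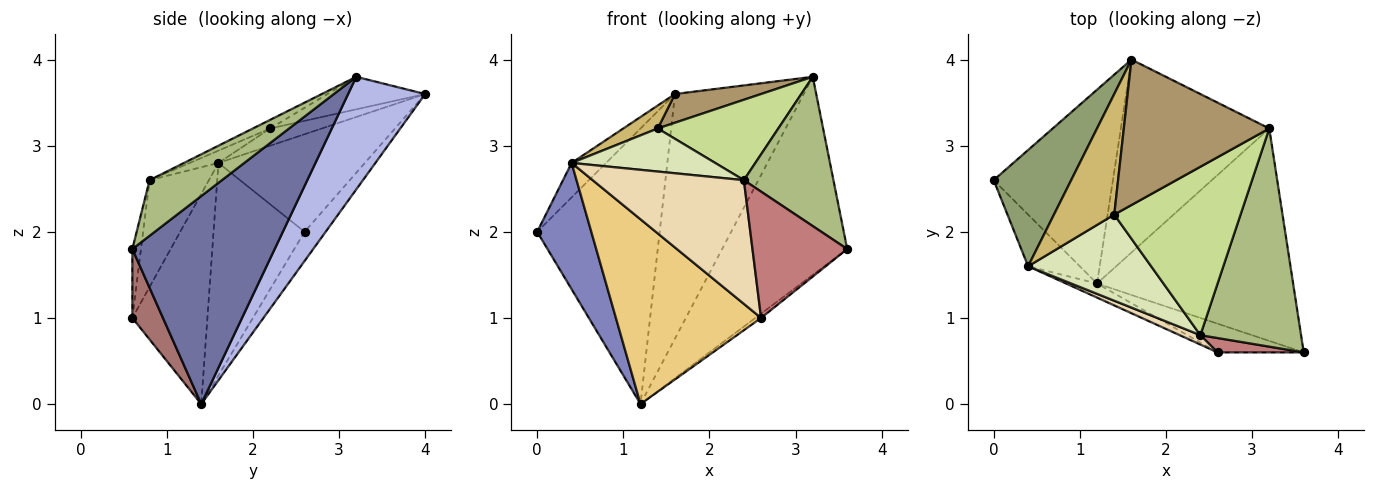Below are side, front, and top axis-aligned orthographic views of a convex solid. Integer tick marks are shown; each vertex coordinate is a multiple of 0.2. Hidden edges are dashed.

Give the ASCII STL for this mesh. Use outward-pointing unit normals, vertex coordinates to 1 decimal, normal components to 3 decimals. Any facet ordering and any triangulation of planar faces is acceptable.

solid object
 facet normal 0.613 0.539 -0.578
  outer loop
   vertex 1.2 1.4 0.0
   vertex 3.2 3.2 3.8
   vertex 3.6 0.6 1.8
  endloop
 endfacet
 facet normal -0.841 -0.500 -0.205
  outer loop
   vertex 0.4 1.6 2.8
   vertex 0.0 2.6 2.0
   vertex 1.2 1.4 0.0
  endloop
 endfacet
 facet normal -0.139 0.810 -0.570
  outer loop
   vertex 1.6 4.0 3.6
   vertex 1.2 1.4 0.0
   vertex 0.0 2.6 2.0
  endloop
 endfacet
 facet normal 0.425 0.711 -0.560
  outer loop
   vertex 1.6 4.0 3.6
   vertex 3.2 3.2 3.8
   vertex 1.2 1.4 0.0
  endloop
 endfacet
 facet normal -0.770 0.181 0.612
  outer loop
   vertex 1.6 4.0 3.6
   vertex 0.0 2.6 2.0
   vertex 0.4 1.6 2.8
  endloop
 endfacet
 facet normal 0.415 -0.514 0.751
  outer loop
   vertex 2.4 0.8 2.6
   vertex 3.6 0.6 1.8
   vertex 3.2 3.2 3.8
  endloop
 endfacet
 facet normal -0.061 -0.430 0.901
  outer loop
   vertex 1.4 2.2 3.2
   vertex 2.4 0.8 2.6
   vertex 3.2 3.2 3.8
  endloop
 endfacet
 facet normal -0.089 -0.445 0.891
  outer loop
   vertex 1.4 2.2 3.2
   vertex 0.4 1.6 2.8
   vertex 2.4 0.8 2.6
  endloop
 endfacet
 facet normal -0.214 -0.189 0.958
  outer loop
   vertex 1.4 2.2 3.2
   vertex 3.2 3.2 3.8
   vertex 1.6 4.0 3.6
  endloop
 endfacet
 facet normal -0.270 -0.180 0.946
  outer loop
   vertex 1.4 2.2 3.2
   vertex 1.6 4.0 3.6
   vertex 0.4 1.6 2.8
  endloop
 endfacet
 facet normal -0.458 -0.886 -0.068
  outer loop
   vertex 2.6 0.6 1.0
   vertex 0.4 1.6 2.8
   vertex 1.2 1.4 0.0
  endloop
 endfacet
 facet normal -0.364 -0.929 0.071
  outer loop
   vertex 2.6 0.6 1.0
   vertex 2.4 0.8 2.6
   vertex 0.4 1.6 2.8
  endloop
 endfacet
 facet normal 0.620 0.116 -0.776
  outer loop
   vertex 2.6 0.6 1.0
   vertex 1.2 1.4 0.0
   vertex 3.6 0.6 1.8
  endloop
 endfacet
 facet normal -0.090 -0.990 0.112
  outer loop
   vertex 2.6 0.6 1.0
   vertex 3.6 0.6 1.8
   vertex 2.4 0.8 2.6
  endloop
 endfacet
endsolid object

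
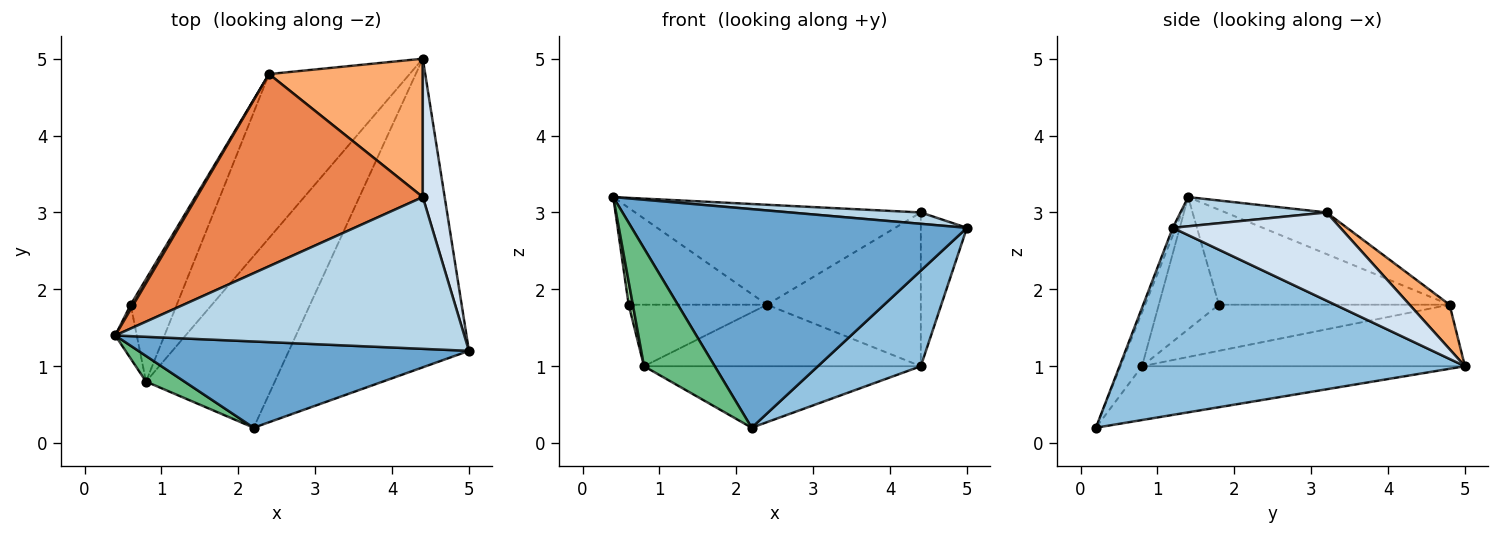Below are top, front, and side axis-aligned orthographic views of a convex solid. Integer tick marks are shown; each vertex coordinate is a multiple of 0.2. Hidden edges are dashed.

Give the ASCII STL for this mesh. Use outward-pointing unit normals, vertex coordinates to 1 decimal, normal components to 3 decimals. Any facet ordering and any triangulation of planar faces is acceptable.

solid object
 facet normal -0.009 -0.930 0.367
  outer loop
   vertex 2.2 0.2 0.2
   vertex 5.0 1.2 2.8
   vertex 0.4 1.4 3.2
  endloop
 endfacet
 facet normal 0.704 -0.210 -0.678
  outer loop
   vertex 2.2 0.2 0.2
   vertex 4.4 5.0 1.0
   vertex 5.0 1.2 2.8
  endloop
 endfacet
 facet normal 0.083 -0.074 0.994
  outer loop
   vertex 4.4 3.2 3.0
   vertex 0.4 1.4 3.2
   vertex 5.0 1.2 2.8
  endloop
 endfacet
 facet normal 0.938 0.258 0.232
  outer loop
   vertex 4.4 3.2 3.0
   vertex 5.0 1.2 2.8
   vertex 4.4 5.0 1.0
  endloop
 endfacet
 facet normal -0.161 0.455 0.876
  outer loop
   vertex 2.4 4.8 1.8
   vertex 0.4 1.4 3.2
   vertex 4.4 3.2 3.0
  endloop
 endfacet
 facet normal 0.190 0.730 0.657
  outer loop
   vertex 2.4 4.8 1.8
   vertex 4.4 3.2 3.0
   vertex 4.4 5.0 1.0
  endloop
 endfacet
 facet normal -0.857 0.514 0.024
  outer loop
   vertex 2.4 4.8 1.8
   vertex 0.6 1.8 1.8
   vertex 0.4 1.4 3.2
  endloop
 endfacet
 facet normal -0.651 0.391 -0.651
  outer loop
   vertex 0.8 0.8 1.0
   vertex 0.6 1.8 1.8
   vertex 2.4 4.8 1.8
  endloop
 endfacet
 facet normal -0.285 -0.937 0.204
  outer loop
   vertex 0.8 0.8 1.0
   vertex 2.2 0.2 0.2
   vertex 0.4 1.4 3.2
  endloop
 endfacet
 facet normal -0.985 -0.069 -0.160
  outer loop
   vertex 0.8 0.8 1.0
   vertex 0.4 1.4 3.2
   vertex 0.6 1.8 1.8
  endloop
 endfacet
 facet normal -0.366 0.314 -0.876
  outer loop
   vertex 0.8 0.8 1.0
   vertex 4.4 5.0 1.0
   vertex 2.2 0.2 0.2
  endloop
 endfacet
 facet normal -0.379 0.325 -0.866
  outer loop
   vertex 0.8 0.8 1.0
   vertex 2.4 4.8 1.8
   vertex 4.4 5.0 1.0
  endloop
 endfacet
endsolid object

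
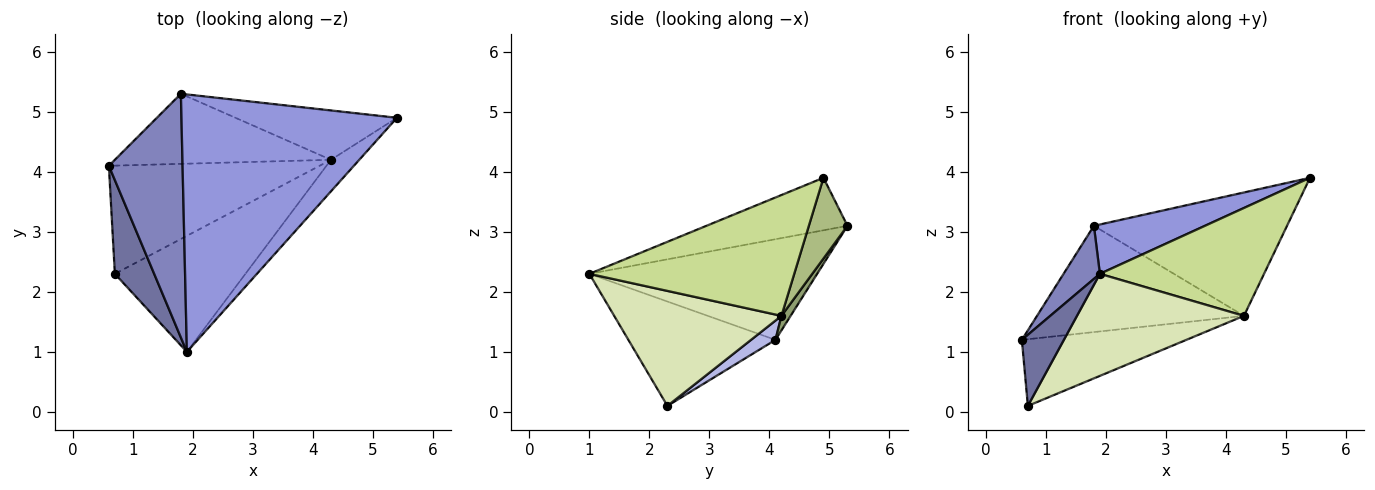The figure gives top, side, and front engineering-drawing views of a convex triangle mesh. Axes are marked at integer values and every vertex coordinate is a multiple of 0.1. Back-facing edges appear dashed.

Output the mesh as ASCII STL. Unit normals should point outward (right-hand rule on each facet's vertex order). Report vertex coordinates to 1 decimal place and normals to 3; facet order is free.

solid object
 facet normal -0.904 -0.258 0.340
  outer loop
   vertex 0.7 2.3 0.1
   vertex 1.9 1.0 2.3
   vertex 0.6 4.1 1.2
  endloop
 endfacet
 facet normal -0.800 -0.128 0.586
  outer loop
   vertex 1.8 5.3 3.1
   vertex 0.6 4.1 1.2
   vertex 1.9 1.0 2.3
  endloop
 endfacet
 facet normal -0.233 -0.183 0.955
  outer loop
   vertex 1.8 5.3 3.1
   vertex 1.9 1.0 2.3
   vertex 5.4 4.9 3.9
  endloop
 endfacet
 facet normal 0.078 0.523 -0.849
  outer loop
   vertex 4.3 4.2 1.6
   vertex 0.7 2.3 0.1
   vertex 0.6 4.1 1.2
  endloop
 endfacet
 facet normal 0.037 0.834 -0.550
  outer loop
   vertex 4.3 4.2 1.6
   vertex 0.6 4.1 1.2
   vertex 1.8 5.3 3.1
  endloop
 endfacet
 facet normal 0.183 0.913 -0.365
  outer loop
   vertex 4.3 4.2 1.6
   vertex 1.8 5.3 3.1
   vertex 5.4 4.9 3.9
  endloop
 endfacet
 facet normal 0.768 -0.615 -0.180
  outer loop
   vertex 4.3 4.2 1.6
   vertex 5.4 4.9 3.9
   vertex 1.9 1.0 2.3
  endloop
 endfacet
 facet normal 0.552 -0.551 -0.626
  outer loop
   vertex 4.3 4.2 1.6
   vertex 1.9 1.0 2.3
   vertex 0.7 2.3 0.1
  endloop
 endfacet
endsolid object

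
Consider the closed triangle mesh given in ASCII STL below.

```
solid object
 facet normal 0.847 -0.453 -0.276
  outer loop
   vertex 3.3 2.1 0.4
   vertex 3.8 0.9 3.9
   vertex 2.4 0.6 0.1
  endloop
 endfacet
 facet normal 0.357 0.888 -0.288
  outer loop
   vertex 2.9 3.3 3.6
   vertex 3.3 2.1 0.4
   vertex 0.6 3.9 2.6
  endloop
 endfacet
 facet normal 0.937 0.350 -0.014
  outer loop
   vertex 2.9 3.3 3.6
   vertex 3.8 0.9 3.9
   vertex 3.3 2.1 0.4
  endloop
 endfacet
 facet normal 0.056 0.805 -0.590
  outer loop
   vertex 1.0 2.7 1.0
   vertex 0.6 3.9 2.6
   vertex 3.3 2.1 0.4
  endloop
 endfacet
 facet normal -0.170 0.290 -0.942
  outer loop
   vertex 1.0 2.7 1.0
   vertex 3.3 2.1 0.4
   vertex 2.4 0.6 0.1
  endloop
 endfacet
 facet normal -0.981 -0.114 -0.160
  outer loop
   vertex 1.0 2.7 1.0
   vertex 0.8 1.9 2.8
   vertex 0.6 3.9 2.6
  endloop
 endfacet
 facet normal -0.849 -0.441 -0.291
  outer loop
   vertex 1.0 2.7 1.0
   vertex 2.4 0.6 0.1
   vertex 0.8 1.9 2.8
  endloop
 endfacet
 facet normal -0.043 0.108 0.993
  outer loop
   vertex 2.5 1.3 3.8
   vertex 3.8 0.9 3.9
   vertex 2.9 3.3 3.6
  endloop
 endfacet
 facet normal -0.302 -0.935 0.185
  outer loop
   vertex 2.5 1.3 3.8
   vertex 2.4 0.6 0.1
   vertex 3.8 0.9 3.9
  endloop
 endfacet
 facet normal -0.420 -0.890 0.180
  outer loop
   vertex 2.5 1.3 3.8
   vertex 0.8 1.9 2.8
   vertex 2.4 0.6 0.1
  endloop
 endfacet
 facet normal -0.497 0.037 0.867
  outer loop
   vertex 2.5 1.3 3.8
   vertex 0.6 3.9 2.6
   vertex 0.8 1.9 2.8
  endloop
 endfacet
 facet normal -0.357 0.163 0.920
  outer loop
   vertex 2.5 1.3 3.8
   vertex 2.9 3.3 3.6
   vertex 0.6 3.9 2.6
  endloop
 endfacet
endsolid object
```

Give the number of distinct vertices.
8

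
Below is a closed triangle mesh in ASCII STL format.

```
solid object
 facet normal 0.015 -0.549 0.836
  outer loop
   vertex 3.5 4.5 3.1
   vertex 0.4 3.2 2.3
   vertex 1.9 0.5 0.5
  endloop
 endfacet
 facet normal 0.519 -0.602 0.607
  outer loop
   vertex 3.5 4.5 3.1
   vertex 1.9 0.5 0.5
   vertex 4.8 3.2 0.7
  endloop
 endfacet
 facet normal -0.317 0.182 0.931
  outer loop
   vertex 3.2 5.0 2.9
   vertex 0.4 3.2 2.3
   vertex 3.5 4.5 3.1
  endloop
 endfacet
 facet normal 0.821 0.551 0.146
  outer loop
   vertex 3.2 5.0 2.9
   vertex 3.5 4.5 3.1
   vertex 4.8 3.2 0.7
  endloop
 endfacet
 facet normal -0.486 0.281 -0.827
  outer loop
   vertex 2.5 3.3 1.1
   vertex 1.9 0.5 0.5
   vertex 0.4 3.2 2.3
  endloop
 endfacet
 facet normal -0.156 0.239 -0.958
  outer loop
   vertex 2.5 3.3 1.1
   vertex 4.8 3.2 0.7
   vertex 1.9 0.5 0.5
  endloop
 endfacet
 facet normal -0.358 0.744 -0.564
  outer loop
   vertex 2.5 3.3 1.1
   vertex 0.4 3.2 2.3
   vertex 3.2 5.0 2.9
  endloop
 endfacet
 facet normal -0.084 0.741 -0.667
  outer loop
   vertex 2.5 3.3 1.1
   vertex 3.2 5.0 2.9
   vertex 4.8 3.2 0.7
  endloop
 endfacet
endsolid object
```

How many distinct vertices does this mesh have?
6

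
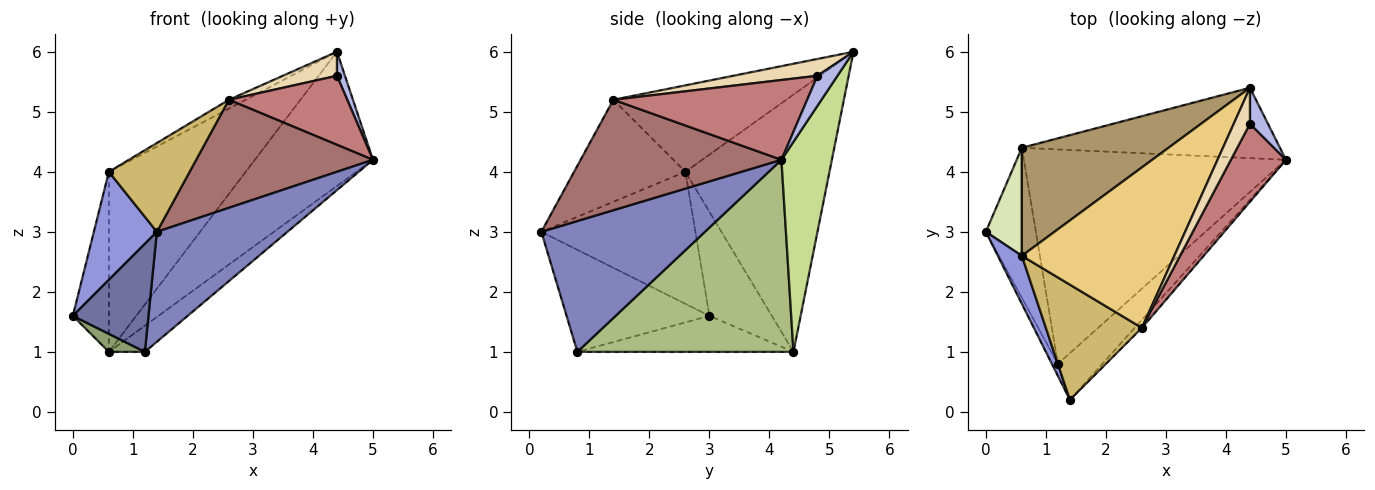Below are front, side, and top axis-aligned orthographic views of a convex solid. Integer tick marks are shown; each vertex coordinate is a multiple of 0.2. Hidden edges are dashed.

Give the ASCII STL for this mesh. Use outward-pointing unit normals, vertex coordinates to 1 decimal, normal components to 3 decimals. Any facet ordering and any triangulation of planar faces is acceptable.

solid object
 facet normal -0.883 -0.467 -0.052
  outer loop
   vertex 1.2 0.8 1.0
   vertex 1.4 0.2 3.0
   vertex 0.0 3.0 1.6
  endloop
 endfacet
 facet normal 0.755 -0.603 -0.256
  outer loop
   vertex 1.2 0.8 1.0
   vertex 5.0 4.2 4.2
   vertex 1.4 0.2 3.0
  endloop
 endfacet
 facet normal -0.913 -0.373 0.166
  outer loop
   vertex 0.6 2.6 4.0
   vertex 0.0 3.0 1.6
   vertex 1.4 0.2 3.0
  endloop
 endfacet
 facet normal 0.811 -0.324 0.487
  outer loop
   vertex 4.4 4.8 5.6
   vertex 5.0 4.2 4.2
   vertex 4.4 5.4 6.0
  endloop
 endfacet
 facet normal -0.582 -0.097 -0.808
  outer loop
   vertex 0.6 4.4 1.0
   vertex 1.2 0.8 1.0
   vertex 0.0 3.0 1.6
  endloop
 endfacet
 facet normal 0.588 0.098 -0.803
  outer loop
   vertex 0.6 4.4 1.0
   vertex 5.0 4.2 4.2
   vertex 1.2 0.8 1.0
  endloop
 endfacet
 facet normal 0.354 0.828 -0.434
  outer loop
   vertex 0.6 4.4 1.0
   vertex 4.4 5.4 6.0
   vertex 5.0 4.2 4.2
  endloop
 endfacet
 facet normal -0.830 0.479 0.287
  outer loop
   vertex 0.6 4.4 1.0
   vertex 0.0 3.0 1.6
   vertex 0.6 2.6 4.0
  endloop
 endfacet
 facet normal -0.670 0.637 0.382
  outer loop
   vertex 0.6 4.4 1.0
   vertex 0.6 2.6 4.0
   vertex 4.4 5.4 6.0
  endloop
 endfacet
 facet normal -0.644 -0.467 0.606
  outer loop
   vertex 2.6 1.4 5.2
   vertex 0.6 2.6 4.0
   vertex 1.4 0.2 3.0
  endloop
 endfacet
 facet normal -0.493 0.048 0.869
  outer loop
   vertex 2.6 1.4 5.2
   vertex 4.4 5.4 6.0
   vertex 0.6 2.6 4.0
  endloop
 endfacet
 facet normal 0.653 -0.420 0.630
  outer loop
   vertex 2.6 1.4 5.2
   vertex 4.4 4.8 5.6
   vertex 4.4 5.4 6.0
  endloop
 endfacet
 facet normal 0.750 -0.660 -0.049
  outer loop
   vertex 2.6 1.4 5.2
   vertex 1.4 0.2 3.0
   vertex 5.0 4.2 4.2
  endloop
 endfacet
 facet normal 0.735 -0.449 0.508
  outer loop
   vertex 2.6 1.4 5.2
   vertex 5.0 4.2 4.2
   vertex 4.4 4.8 5.6
  endloop
 endfacet
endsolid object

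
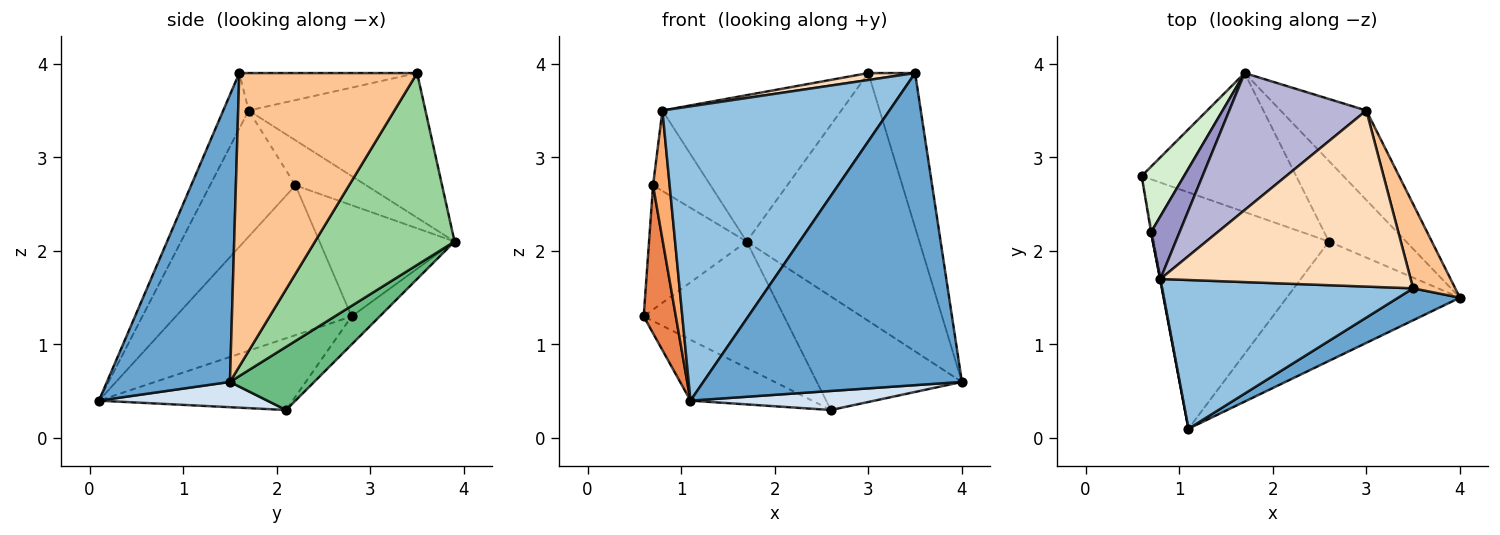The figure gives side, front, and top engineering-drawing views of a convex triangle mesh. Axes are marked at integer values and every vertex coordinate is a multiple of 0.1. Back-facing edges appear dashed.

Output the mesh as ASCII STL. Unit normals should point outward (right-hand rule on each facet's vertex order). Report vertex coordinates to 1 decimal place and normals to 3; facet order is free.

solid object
 facet normal 0.428 -0.899 0.092
  outer loop
   vertex 3.5 1.6 3.9
   vertex 1.1 0.1 0.4
   vertex 4.0 1.5 0.6
  endloop
 endfacet
 facet normal -0.099 -0.888 0.449
  outer loop
   vertex 0.8 1.7 3.5
   vertex 1.1 0.1 0.4
   vertex 3.5 1.6 3.9
  endloop
 endfacet
 facet normal -0.369 0.232 -0.900
  outer loop
   vertex 2.6 2.1 0.3
   vertex 1.1 0.1 0.4
   vertex 0.6 2.8 1.3
  endloop
 endfacet
 facet normal 0.143 -0.156 -0.977
  outer loop
   vertex 2.6 2.1 0.3
   vertex 4.0 1.5 0.6
   vertex 1.1 0.1 0.4
  endloop
 endfacet
 facet normal -0.984 -0.180 -0.007
  outer loop
   vertex 0.7 2.2 2.7
   vertex 0.6 2.8 1.3
   vertex 1.1 0.1 0.4
  endloop
 endfacet
 facet normal -0.982 -0.191 0.003
  outer loop
   vertex 0.7 2.2 2.7
   vertex 1.1 0.1 0.4
   vertex 0.8 1.7 3.5
  endloop
 endfacet
 facet normal 0.958 0.252 0.137
  outer loop
   vertex 3.0 3.5 3.9
   vertex 3.5 1.6 3.9
   vertex 4.0 1.5 0.6
  endloop
 endfacet
 facet normal -0.148 -0.039 0.988
  outer loop
   vertex 3.0 3.5 3.9
   vertex 0.8 1.7 3.5
   vertex 3.5 1.6 3.9
  endloop
 endfacet
 facet normal 0.428 0.737 -0.523
  outer loop
   vertex 1.7 3.9 2.1
   vertex 4.0 1.5 0.6
   vertex 2.6 2.1 0.3
  endloop
 endfacet
 facet normal 0.605 0.749 -0.271
  outer loop
   vertex 1.7 3.9 2.1
   vertex 3.0 3.5 3.9
   vertex 4.0 1.5 0.6
  endloop
 endfacet
 facet normal -0.133 0.667 -0.733
  outer loop
   vertex 1.7 3.9 2.1
   vertex 2.6 2.1 0.3
   vertex 0.6 2.8 1.3
  endloop
 endfacet
 facet normal -0.774 0.560 0.295
  outer loop
   vertex 1.7 3.9 2.1
   vertex 0.6 2.8 1.3
   vertex 0.7 2.2 2.7
  endloop
 endfacet
 facet normal -0.697 0.566 0.441
  outer loop
   vertex 1.7 3.9 2.1
   vertex 0.7 2.2 2.7
   vertex 0.8 1.7 3.5
  endloop
 endfacet
 facet normal -0.585 0.592 0.554
  outer loop
   vertex 1.7 3.9 2.1
   vertex 0.8 1.7 3.5
   vertex 3.0 3.5 3.9
  endloop
 endfacet
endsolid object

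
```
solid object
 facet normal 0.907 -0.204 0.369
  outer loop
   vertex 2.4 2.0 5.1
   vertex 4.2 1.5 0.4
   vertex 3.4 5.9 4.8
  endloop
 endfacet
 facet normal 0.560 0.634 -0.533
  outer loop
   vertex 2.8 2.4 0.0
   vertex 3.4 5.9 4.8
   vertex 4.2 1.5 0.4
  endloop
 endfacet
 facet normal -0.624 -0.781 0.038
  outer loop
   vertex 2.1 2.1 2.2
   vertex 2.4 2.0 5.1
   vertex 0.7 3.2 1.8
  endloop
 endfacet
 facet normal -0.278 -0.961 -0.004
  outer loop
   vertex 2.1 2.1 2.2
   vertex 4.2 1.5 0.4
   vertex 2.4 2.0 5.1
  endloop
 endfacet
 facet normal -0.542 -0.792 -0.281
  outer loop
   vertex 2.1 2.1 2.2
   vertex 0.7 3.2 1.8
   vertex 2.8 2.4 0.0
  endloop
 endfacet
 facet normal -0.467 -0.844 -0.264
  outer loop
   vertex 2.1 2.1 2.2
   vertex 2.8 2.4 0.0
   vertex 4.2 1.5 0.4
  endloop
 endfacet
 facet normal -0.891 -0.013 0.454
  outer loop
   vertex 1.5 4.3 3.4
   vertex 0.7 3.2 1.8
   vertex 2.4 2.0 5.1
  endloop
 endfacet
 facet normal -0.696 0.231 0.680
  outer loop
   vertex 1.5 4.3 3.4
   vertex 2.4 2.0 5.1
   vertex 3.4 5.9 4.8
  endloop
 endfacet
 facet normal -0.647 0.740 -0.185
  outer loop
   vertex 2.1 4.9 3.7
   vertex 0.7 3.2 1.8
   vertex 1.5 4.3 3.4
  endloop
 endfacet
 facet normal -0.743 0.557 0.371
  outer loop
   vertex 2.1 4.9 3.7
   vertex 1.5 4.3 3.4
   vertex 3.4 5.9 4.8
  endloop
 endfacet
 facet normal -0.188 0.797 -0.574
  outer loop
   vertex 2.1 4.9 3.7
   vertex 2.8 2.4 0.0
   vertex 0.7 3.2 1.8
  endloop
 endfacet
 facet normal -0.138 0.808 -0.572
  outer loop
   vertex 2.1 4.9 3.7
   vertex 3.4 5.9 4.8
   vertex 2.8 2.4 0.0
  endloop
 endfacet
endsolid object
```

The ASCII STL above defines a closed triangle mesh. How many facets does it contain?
12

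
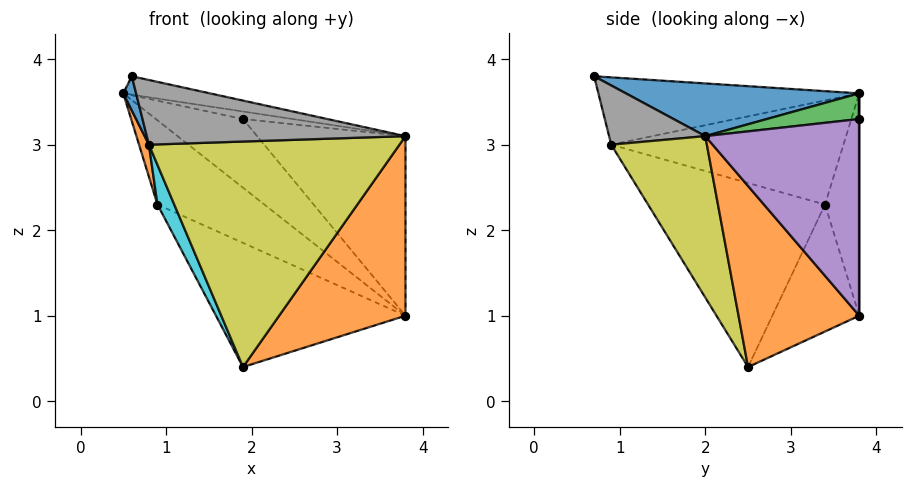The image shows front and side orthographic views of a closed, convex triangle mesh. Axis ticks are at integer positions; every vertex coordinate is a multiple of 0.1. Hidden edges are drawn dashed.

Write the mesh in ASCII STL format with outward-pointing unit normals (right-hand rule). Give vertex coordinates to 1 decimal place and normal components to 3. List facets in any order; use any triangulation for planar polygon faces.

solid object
 facet normal 0.186 0.069 0.980
  outer loop
   vertex 0.6 0.7 3.8
   vertex 3.8 2.0 3.1
   vertex 0.5 3.8 3.6
  endloop
 endfacet
 facet normal 0.587 -0.615 -0.527
  outer loop
   vertex 3.8 3.8 1.0
   vertex 3.8 2.0 3.1
   vertex 1.9 2.5 0.4
  endloop
 endfacet
 facet normal 0.208 0.112 0.972
  outer loop
   vertex 1.9 3.8 3.3
   vertex 0.5 3.8 3.6
   vertex 3.8 2.0 3.1
  endloop
 endfacet
 facet normal 0.000 1.000 0.000
  outer loop
   vertex 1.9 3.8 3.3
   vertex 3.8 3.8 1.0
   vertex 0.5 3.8 3.6
  endloop
 endfacet
 facet normal 0.619 0.596 0.511
  outer loop
   vertex 1.9 3.8 3.3
   vertex 3.8 2.0 3.1
   vertex 3.8 3.8 1.0
  endloop
 endfacet
 facet normal -0.284 0.888 -0.361
  outer loop
   vertex 0.9 3.4 2.3
   vertex 0.5 3.8 3.6
   vertex 3.8 3.8 1.0
  endloop
 endfacet
 facet normal -0.349 0.762 -0.545
  outer loop
   vertex 0.9 3.4 2.3
   vertex 3.8 3.8 1.0
   vertex 1.9 2.5 0.4
  endloop
 endfacet
 facet normal 0.345 -0.927 -0.146
  outer loop
   vertex 0.8 0.9 3.0
   vertex 3.8 2.0 3.1
   vertex 0.6 0.7 3.8
  endloop
 endfacet
 facet normal 0.328 -0.860 -0.390
  outer loop
   vertex 0.8 0.9 3.0
   vertex 1.9 2.5 0.4
   vertex 3.8 2.0 3.1
  endloop
 endfacet
 facet normal -0.898 -0.085 -0.432
  outer loop
   vertex 0.8 0.9 3.0
   vertex 0.9 3.4 2.3
   vertex 1.9 2.5 0.4
  endloop
 endfacet
 facet normal -0.966 -0.048 -0.253
  outer loop
   vertex 0.8 0.9 3.0
   vertex 0.6 0.7 3.8
   vertex 0.5 3.8 3.6
  endloop
 endfacet
 facet normal -0.958 -0.041 -0.282
  outer loop
   vertex 0.8 0.9 3.0
   vertex 0.5 3.8 3.6
   vertex 0.9 3.4 2.3
  endloop
 endfacet
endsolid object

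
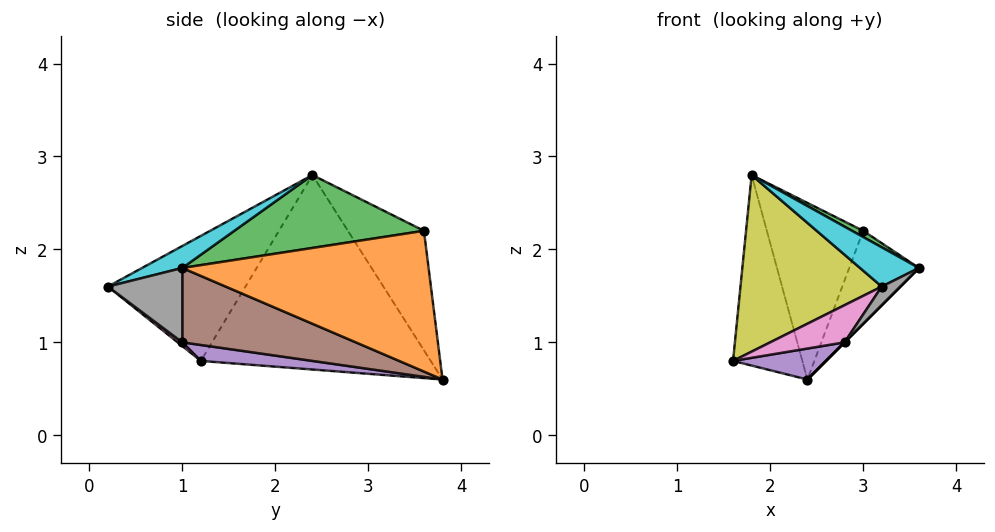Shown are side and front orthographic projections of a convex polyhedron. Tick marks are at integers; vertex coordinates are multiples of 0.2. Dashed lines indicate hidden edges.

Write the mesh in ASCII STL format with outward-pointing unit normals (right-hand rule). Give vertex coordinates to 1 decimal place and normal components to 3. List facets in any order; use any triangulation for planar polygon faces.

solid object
 facet normal -0.955 0.288 -0.077
  outer loop
   vertex 1.8 2.4 2.8
   vertex 2.4 3.8 0.6
   vertex 1.6 1.2 0.8
  endloop
 endfacet
 facet normal 0.915 0.259 -0.311
  outer loop
   vertex 3.0 3.6 2.2
   vertex 3.6 1.0 1.8
   vertex 2.4 3.8 0.6
  endloop
 endfacet
 facet normal 0.469 -0.028 0.883
  outer loop
   vertex 3.0 3.6 2.2
   vertex 1.8 2.4 2.8
   vertex 3.6 1.0 1.8
  endloop
 endfacet
 facet normal -0.588 0.745 0.314
  outer loop
   vertex 3.0 3.6 2.2
   vertex 2.4 3.8 0.6
   vertex 1.8 2.4 2.8
  endloop
 endfacet
 facet normal 0.144 -0.120 -0.982
  outer loop
   vertex 2.8 1.0 1.0
   vertex 1.6 1.2 0.8
   vertex 2.4 3.8 0.6
  endloop
 endfacet
 facet normal 0.707 0.000 -0.707
  outer loop
   vertex 2.8 1.0 1.0
   vertex 2.4 3.8 0.6
   vertex 3.6 1.0 1.8
  endloop
 endfacet
 facet normal 0.037 -0.588 -0.808
  outer loop
   vertex 3.2 0.2 1.6
   vertex 1.6 1.2 0.8
   vertex 2.8 1.0 1.0
  endloop
 endfacet
 facet normal 0.696 -0.174 -0.696
  outer loop
   vertex 3.2 0.2 1.6
   vertex 2.8 1.0 1.0
   vertex 3.6 1.0 1.8
  endloop
 endfacet
 facet normal -0.624 -0.641 0.447
  outer loop
   vertex 3.2 0.2 1.6
   vertex 1.8 2.4 2.8
   vertex 1.6 1.2 0.8
  endloop
 endfacet
 facet normal 0.236 -0.345 0.908
  outer loop
   vertex 3.2 0.2 1.6
   vertex 3.6 1.0 1.8
   vertex 1.8 2.4 2.8
  endloop
 endfacet
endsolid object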